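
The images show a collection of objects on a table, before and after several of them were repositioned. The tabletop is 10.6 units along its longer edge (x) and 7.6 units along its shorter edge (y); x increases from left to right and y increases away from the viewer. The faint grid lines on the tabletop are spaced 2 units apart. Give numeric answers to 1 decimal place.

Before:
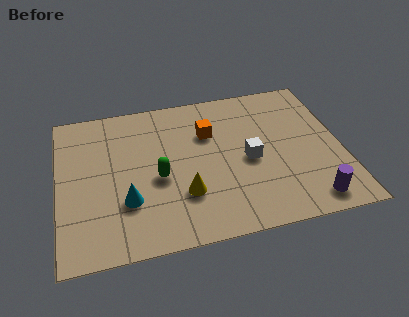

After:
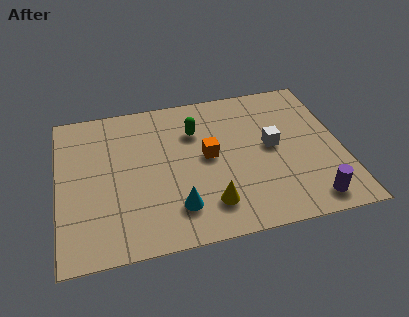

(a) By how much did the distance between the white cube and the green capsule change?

-0.3

They were about 3.4 units apart before and 3.1 after — 0.3 units closer together.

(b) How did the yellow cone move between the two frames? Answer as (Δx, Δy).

(0.9, -0.7)

The yellow cone was at about (4.6, 2.3) and moved to about (5.5, 1.6).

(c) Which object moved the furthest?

the green capsule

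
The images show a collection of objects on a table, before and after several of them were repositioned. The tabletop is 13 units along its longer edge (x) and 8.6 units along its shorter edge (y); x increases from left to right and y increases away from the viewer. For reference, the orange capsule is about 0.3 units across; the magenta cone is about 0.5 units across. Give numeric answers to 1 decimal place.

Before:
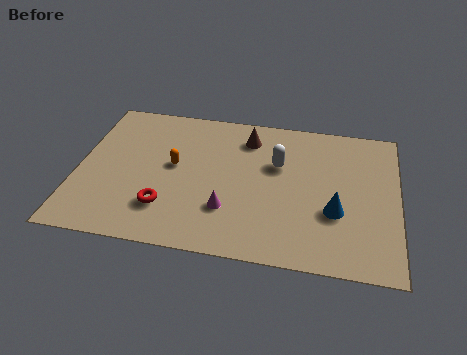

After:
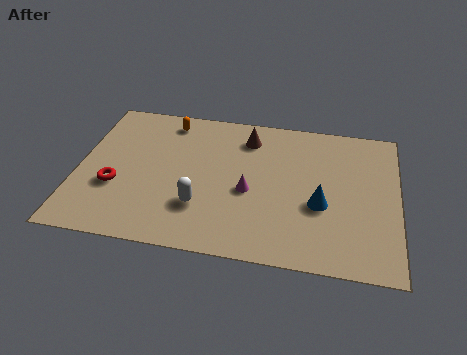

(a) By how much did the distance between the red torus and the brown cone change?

+0.8

They were about 5.6 units apart before and 6.4 after — 0.8 units further apart.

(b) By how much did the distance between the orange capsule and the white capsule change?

+0.9

The distance was about 4.3 in the first image and 5.2 in the second, so they moved 0.9 units further apart.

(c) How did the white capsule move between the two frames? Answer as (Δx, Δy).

(-3.0, -3.0)

The white capsule started near (8.1, 5.5) and ended near (5.1, 2.5).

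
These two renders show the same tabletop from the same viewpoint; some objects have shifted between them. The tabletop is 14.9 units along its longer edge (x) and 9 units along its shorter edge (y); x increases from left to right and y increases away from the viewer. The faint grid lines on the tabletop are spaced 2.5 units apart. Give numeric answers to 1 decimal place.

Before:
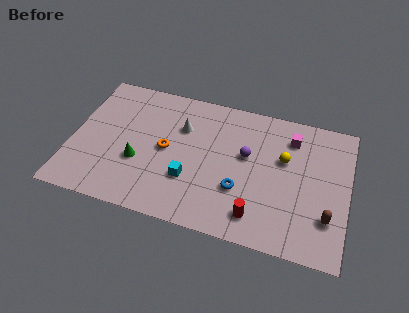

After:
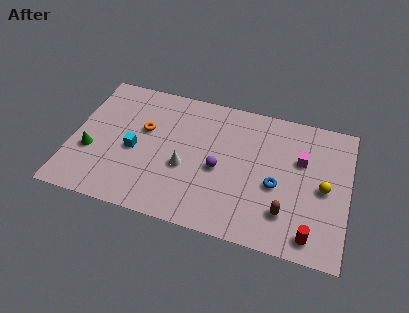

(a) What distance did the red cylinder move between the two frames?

2.9

The red cylinder moved from about (10.2, 1.6) to (13.1, 1.2), a distance of √(2.9² + 0.4²) ≈ 2.9.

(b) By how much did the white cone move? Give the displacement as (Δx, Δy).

(0.4, -2.6)

The white cone was at about (5.8, 6.2) and moved to about (6.2, 3.6).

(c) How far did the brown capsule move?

2.2

The brown capsule moved from about (13.9, 2.5) to (11.7, 2.2), a distance of √(2.2² + 0.3²) ≈ 2.2.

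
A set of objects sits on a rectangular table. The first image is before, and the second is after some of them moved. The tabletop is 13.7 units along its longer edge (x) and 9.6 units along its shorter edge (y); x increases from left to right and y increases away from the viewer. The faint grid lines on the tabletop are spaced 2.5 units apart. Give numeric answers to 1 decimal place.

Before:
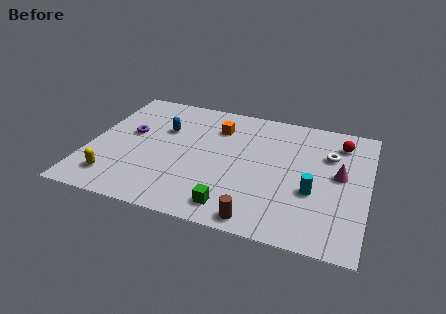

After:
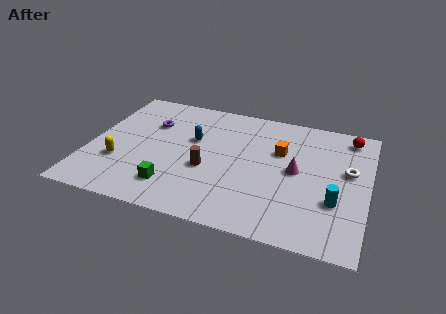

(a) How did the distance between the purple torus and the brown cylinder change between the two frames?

-4.0

Before: roughly 8.2 units apart; after: 4.2. That's 4.0 units closer together.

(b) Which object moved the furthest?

the brown cylinder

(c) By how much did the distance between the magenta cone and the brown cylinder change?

-1.2

The distance was about 5.6 in the first image and 4.4 in the second, so they moved 1.2 units closer together.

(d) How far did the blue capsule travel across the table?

1.6

The blue capsule moved from about (3.5, 6.3) to (5.0, 5.9), a distance of √(1.5² + 0.4²) ≈ 1.6.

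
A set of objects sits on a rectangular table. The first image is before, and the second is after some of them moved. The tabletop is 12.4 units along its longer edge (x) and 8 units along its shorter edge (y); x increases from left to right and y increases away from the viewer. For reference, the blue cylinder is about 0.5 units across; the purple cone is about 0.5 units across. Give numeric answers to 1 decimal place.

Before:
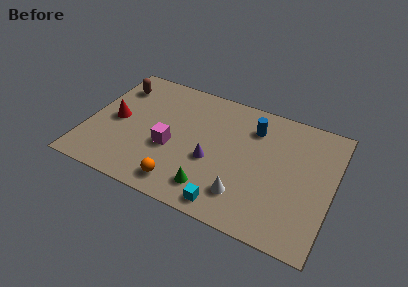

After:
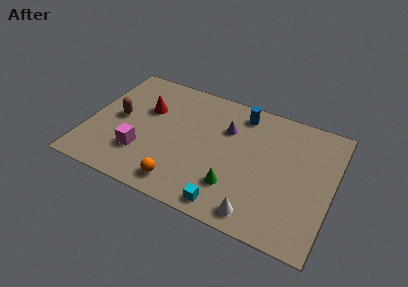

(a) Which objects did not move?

the orange sphere and the cyan cube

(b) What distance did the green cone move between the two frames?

1.3

From (6.6, 1.5) to (7.7, 2.1), the green cone covered √(1.1² + 0.6²) ≈ 1.3 units.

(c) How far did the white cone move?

1.1

From (8.2, 1.8) to (9.0, 1.0), the white cone covered √(0.8² + 0.8²) ≈ 1.1 units.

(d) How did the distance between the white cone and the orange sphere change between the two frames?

+0.7

They were about 3.2 units apart before and 3.9 after — 0.7 units further apart.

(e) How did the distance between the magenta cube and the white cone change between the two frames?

+2.1

The distance was about 4.1 in the first image and 6.2 in the second, so they moved 2.1 units further apart.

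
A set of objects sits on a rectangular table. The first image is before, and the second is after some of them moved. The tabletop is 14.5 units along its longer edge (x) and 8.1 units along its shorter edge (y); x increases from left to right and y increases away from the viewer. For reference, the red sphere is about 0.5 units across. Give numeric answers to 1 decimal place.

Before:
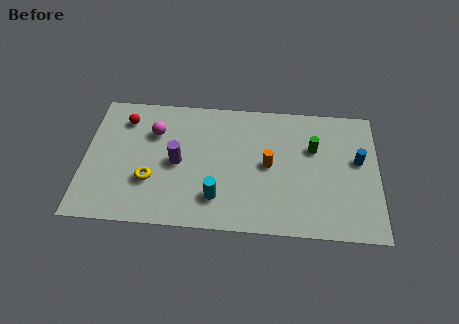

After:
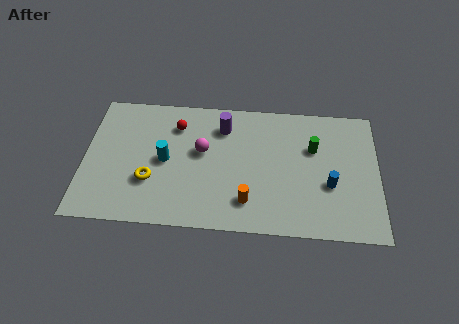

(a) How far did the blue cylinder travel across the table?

2.1

The blue cylinder was near (13.5, 4.7) before and (12.1, 3.1) after, so it travelled √(1.4² + 1.6²) ≈ 2.1 units.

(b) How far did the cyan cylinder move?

3.3

The cyan cylinder moved from about (6.6, 1.9) to (4.0, 4.0), a distance of √(2.6² + 2.1²) ≈ 3.3.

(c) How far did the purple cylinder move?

3.3

From (4.6, 3.9) to (6.8, 6.3), the purple cylinder covered √(2.2² + 2.4²) ≈ 3.3 units.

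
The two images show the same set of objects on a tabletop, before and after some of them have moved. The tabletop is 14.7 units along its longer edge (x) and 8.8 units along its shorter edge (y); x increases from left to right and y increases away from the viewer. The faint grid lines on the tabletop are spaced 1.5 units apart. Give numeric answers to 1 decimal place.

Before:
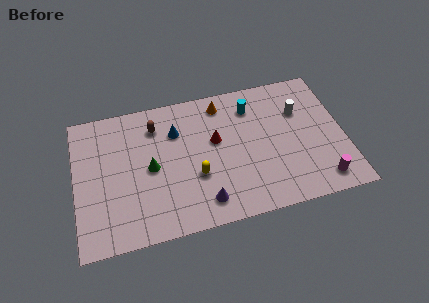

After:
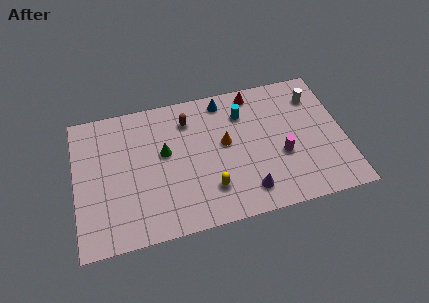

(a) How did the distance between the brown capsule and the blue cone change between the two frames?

+0.9

Before: roughly 1.3 units apart; after: 2.2. That's 0.9 units further apart.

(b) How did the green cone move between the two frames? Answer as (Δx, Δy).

(0.8, 0.8)

From the two frames, the green cone sits at roughly (4.1, 4.3) before and (4.9, 5.1) after.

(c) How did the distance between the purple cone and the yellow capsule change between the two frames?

+0.4

Before: roughly 1.7 units apart; after: 2.1. That's 0.4 units further apart.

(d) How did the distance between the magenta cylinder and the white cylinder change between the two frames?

-0.8

The distance was about 4.8 in the first image and 4.0 in the second, so they moved 0.8 units closer together.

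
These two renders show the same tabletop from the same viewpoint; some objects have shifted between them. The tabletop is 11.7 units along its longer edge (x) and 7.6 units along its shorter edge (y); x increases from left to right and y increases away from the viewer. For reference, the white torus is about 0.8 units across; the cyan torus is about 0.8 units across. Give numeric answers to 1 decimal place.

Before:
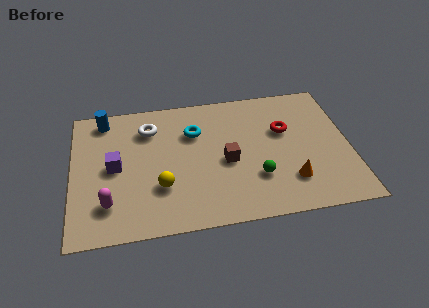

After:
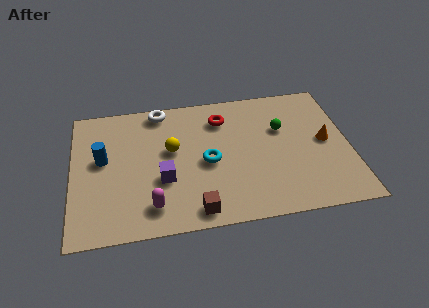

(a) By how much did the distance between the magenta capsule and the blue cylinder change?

-1.3

They were about 4.8 units apart before and 3.5 after — 1.3 units closer together.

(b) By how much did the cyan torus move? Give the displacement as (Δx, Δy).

(0.5, -1.8)

The cyan torus started near (5.2, 5.3) and ended near (5.7, 3.5).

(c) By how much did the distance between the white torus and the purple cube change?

+1.5

The distance was about 2.5 in the first image and 4.0 in the second, so they moved 1.5 units further apart.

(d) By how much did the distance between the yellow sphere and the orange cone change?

+1.1

The distance was about 5.4 in the first image and 6.5 in the second, so they moved 1.1 units further apart.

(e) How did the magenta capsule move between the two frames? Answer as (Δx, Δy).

(1.8, -0.4)

From the two frames, the magenta capsule sits at roughly (1.5, 1.8) before and (3.3, 1.4) after.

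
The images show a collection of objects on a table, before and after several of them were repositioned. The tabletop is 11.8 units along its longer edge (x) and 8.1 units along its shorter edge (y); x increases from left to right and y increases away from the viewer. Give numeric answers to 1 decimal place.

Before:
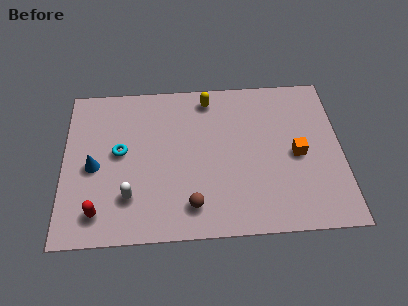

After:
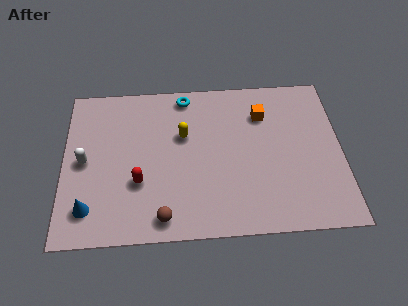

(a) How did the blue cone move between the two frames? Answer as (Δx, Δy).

(-0.2, -2.1)

The blue cone started near (1.3, 3.7) and ended near (1.1, 1.6).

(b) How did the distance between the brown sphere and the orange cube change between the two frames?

+1.5

The distance was about 5.1 in the first image and 6.6 in the second, so they moved 1.5 units further apart.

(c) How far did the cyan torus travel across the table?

4.0

The cyan torus moved from about (2.4, 4.4) to (5.2, 7.2), a distance of √(2.8² + 2.8²) ≈ 4.0.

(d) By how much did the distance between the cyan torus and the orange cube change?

-4.0

Before: roughly 7.5 units apart; after: 3.5. That's 4.0 units closer together.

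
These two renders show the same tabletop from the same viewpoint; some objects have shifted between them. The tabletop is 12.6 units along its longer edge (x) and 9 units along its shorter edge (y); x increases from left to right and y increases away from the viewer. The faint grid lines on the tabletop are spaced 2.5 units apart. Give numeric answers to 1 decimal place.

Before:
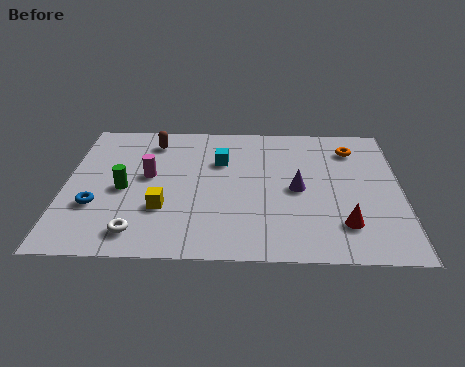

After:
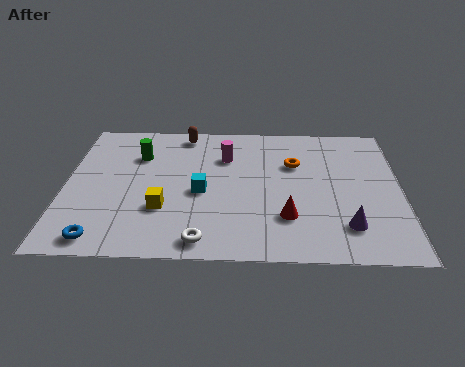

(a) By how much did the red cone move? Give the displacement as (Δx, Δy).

(-2.1, 0.4)

The red cone started near (10.4, 2.1) and ended near (8.3, 2.5).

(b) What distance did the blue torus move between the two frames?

2.0

The blue torus was near (1.2, 3.0) before and (1.5, 1.0) after, so it travelled √(0.3² + 2.0²) ≈ 2.0 units.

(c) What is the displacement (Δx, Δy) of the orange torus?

(-2.2, -1.1)

The orange torus was at about (10.8, 7.1) and moved to about (8.6, 6.0).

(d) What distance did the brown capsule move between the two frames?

1.3

The brown capsule moved from about (3.2, 7.4) to (4.4, 8.0), a distance of √(1.2² + 0.6²) ≈ 1.3.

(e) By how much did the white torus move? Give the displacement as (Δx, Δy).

(2.4, -0.4)

The white torus started near (2.8, 1.4) and ended near (5.2, 1.0).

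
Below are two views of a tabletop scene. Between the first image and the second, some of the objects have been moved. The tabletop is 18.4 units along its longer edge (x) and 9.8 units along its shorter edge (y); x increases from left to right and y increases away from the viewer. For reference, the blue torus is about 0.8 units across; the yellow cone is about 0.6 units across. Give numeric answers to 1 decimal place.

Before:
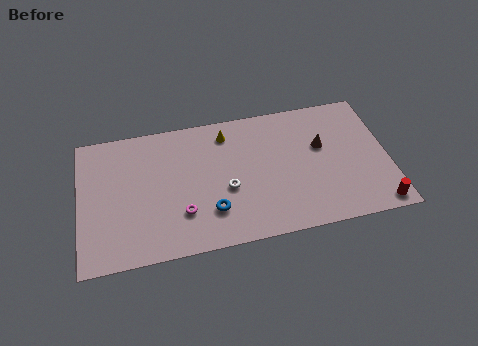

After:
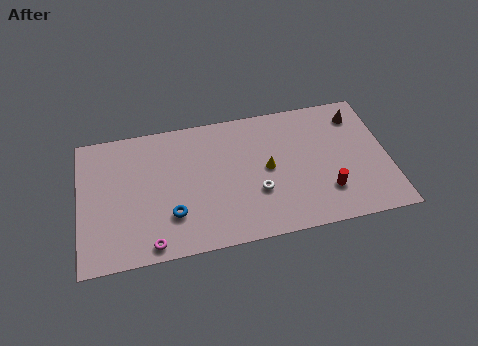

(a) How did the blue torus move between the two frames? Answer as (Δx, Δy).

(-2.3, 0.2)

From the two frames, the blue torus sits at roughly (7.7, 2.6) before and (5.4, 2.8) after.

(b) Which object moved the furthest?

the yellow cone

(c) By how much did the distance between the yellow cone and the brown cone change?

+0.3

Before: roughly 6.0 units apart; after: 6.3. That's 0.3 units further apart.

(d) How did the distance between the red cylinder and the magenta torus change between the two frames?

-1.0

They were about 11.6 units apart before and 10.6 after — 1.0 units closer together.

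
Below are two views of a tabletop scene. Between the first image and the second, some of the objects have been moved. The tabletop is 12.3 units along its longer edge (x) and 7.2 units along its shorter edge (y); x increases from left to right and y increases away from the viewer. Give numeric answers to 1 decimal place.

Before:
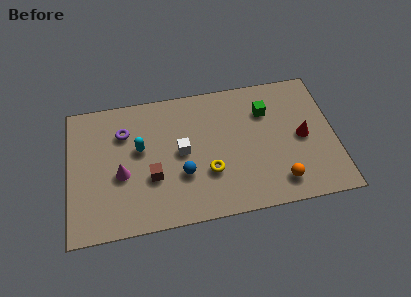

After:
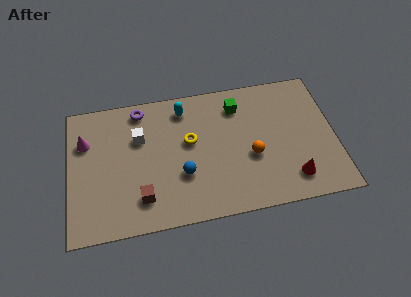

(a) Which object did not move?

the blue sphere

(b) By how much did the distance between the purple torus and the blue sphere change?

+0.5

They were about 3.7 units apart before and 4.2 after — 0.5 units further apart.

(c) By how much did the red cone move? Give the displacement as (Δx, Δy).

(-0.6, -2.1)

The red cone was at about (10.8, 3.5) and moved to about (10.2, 1.4).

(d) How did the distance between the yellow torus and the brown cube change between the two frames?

+0.9

Before: roughly 2.6 units apart; after: 3.5. That's 0.9 units further apart.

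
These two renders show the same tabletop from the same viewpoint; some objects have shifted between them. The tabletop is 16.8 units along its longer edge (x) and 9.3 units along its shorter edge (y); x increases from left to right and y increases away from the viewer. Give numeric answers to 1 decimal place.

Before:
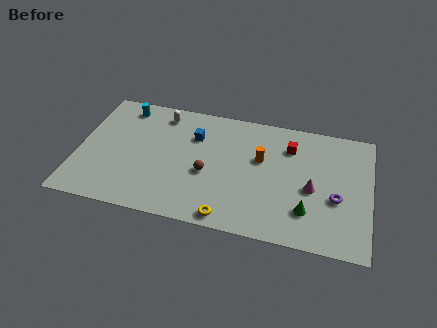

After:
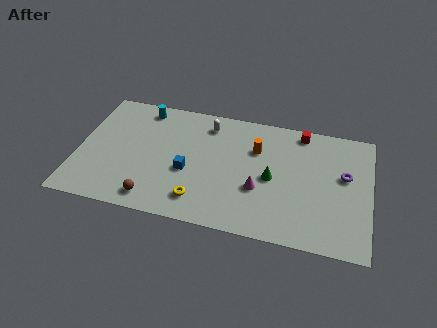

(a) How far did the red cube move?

1.4

From (12.1, 7.0) to (12.7, 8.3), the red cube covered √(0.6² + 1.3²) ≈ 1.4 units.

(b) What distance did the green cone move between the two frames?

2.9

From (13.3, 2.4) to (11.2, 4.4), the green cone covered √(2.1² + 2.0²) ≈ 2.9 units.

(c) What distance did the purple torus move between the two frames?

1.8

The purple torus was near (14.9, 3.7) before and (15.3, 5.5) after, so it travelled √(0.4² + 1.8²) ≈ 1.8 units.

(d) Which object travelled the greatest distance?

the brown sphere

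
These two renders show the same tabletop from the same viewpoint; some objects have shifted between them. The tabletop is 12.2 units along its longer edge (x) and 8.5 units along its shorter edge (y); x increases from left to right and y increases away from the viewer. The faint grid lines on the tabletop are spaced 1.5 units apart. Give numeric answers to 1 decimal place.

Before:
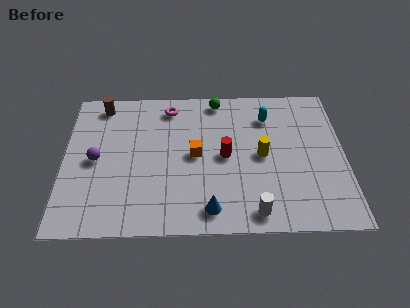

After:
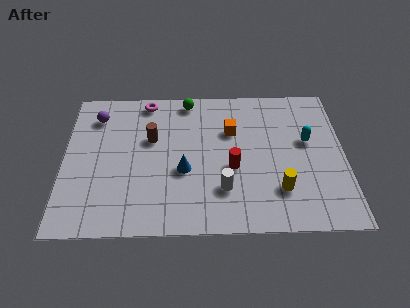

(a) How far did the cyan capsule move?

2.3

The cyan capsule was near (8.9, 6.5) before and (10.6, 5.0) after, so it travelled √(1.7² + 1.5²) ≈ 2.3 units.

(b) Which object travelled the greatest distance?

the brown cylinder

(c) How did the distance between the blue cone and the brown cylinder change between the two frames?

-5.4

They were about 7.8 units apart before and 2.4 after — 5.4 units closer together.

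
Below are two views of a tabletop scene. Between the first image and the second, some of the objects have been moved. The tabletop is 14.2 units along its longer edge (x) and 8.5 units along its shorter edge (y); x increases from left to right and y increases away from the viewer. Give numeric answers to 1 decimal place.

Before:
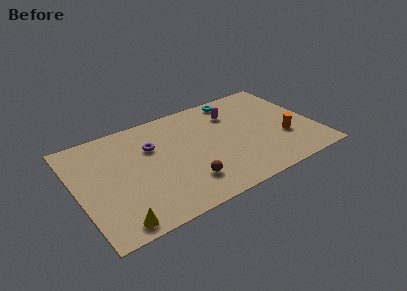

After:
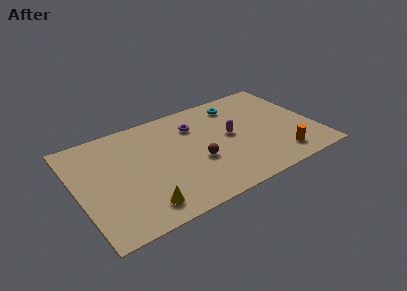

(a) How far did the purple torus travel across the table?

2.8

The purple torus moved from about (4.6, 5.7) to (7.3, 6.3), a distance of √(2.7² + 0.6²) ≈ 2.8.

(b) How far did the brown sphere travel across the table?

1.6

The brown sphere was near (6.1, 2.0) before and (7.0, 3.3) after, so it travelled √(0.9² + 1.3²) ≈ 1.6 units.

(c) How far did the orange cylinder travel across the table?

1.5

From (12.2, 2.9) to (11.7, 1.5), the orange cylinder covered √(0.5² + 1.4²) ≈ 1.5 units.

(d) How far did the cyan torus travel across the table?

0.5

The cyan torus was near (10.0, 7.5) before and (10.0, 7.0) after, so it travelled √(0.0² + 0.5²) ≈ 0.5 units.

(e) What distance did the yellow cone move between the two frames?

1.7

The yellow cone moved from about (1.8, 0.9) to (3.4, 1.4), a distance of √(1.6² + 0.5²) ≈ 1.7.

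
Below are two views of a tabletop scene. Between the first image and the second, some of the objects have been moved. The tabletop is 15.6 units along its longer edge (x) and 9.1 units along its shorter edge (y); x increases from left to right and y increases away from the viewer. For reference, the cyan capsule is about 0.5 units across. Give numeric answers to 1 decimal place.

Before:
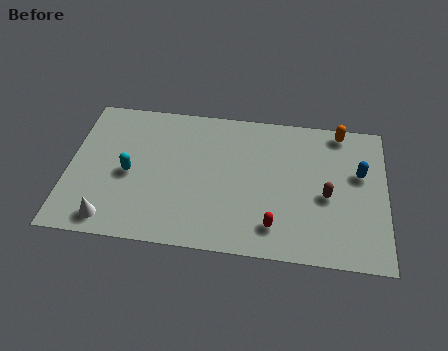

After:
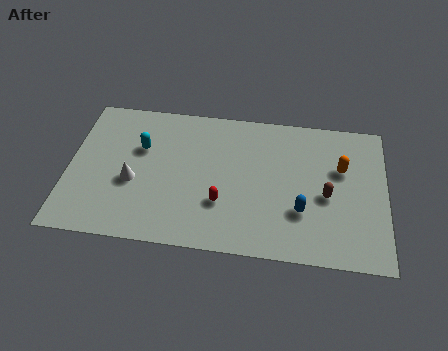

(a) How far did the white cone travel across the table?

2.7

The white cone moved from about (2.2, 1.2) to (3.2, 3.7), a distance of √(1.0² + 2.5²) ≈ 2.7.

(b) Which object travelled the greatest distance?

the blue capsule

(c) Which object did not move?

the brown capsule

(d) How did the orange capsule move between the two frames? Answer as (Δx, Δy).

(0.1, -2.4)

The orange capsule started near (13.3, 8.2) and ended near (13.4, 5.8).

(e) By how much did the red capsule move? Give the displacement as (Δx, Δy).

(-2.6, 1.1)

The red capsule started near (10.2, 1.8) and ended near (7.6, 2.9).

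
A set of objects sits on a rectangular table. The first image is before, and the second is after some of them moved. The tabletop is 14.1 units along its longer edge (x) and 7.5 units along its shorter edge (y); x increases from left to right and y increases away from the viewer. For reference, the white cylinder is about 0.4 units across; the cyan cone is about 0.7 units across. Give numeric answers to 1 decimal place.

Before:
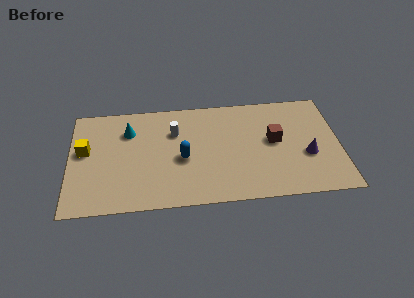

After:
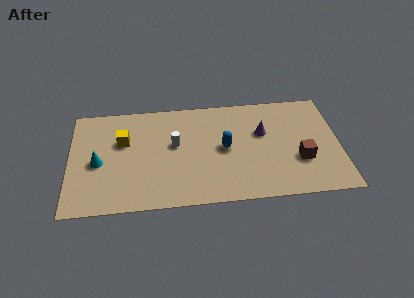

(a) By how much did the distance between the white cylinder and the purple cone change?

-2.7

Before: roughly 7.3 units apart; after: 4.6. That's 2.7 units closer together.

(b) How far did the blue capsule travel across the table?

2.3

The blue capsule was near (5.9, 3.3) before and (8.1, 3.8) after, so it travelled √(2.2² + 0.5²) ≈ 2.3 units.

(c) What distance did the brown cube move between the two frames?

2.0

The brown cube moved from about (10.7, 4.1) to (12.0, 2.6), a distance of √(1.3² + 1.5²) ≈ 2.0.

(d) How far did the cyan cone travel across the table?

2.6

From (3.1, 5.5) to (1.5, 3.4), the cyan cone covered √(1.6² + 2.1²) ≈ 2.6 units.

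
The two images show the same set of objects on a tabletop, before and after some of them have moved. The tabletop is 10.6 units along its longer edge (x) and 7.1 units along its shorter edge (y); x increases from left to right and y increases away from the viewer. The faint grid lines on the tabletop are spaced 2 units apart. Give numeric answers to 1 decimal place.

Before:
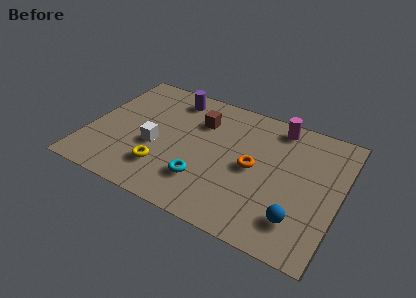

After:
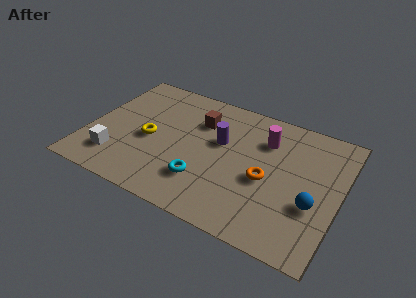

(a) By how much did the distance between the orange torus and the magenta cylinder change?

-0.7

They were about 2.8 units apart before and 2.1 after — 0.7 units closer together.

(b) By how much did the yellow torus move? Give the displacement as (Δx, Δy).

(-0.8, 1.4)

The yellow torus started near (3.4, 1.8) and ended near (2.6, 3.2).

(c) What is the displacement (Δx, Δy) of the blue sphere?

(0.5, 1.0)

The blue sphere started near (9.1, 1.6) and ended near (9.6, 2.6).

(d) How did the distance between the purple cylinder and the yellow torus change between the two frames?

-1.1

They were about 4.2 units apart before and 3.1 after — 1.1 units closer together.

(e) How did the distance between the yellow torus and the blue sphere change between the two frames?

+1.3

Before: roughly 5.7 units apart; after: 7.0. That's 1.3 units further apart.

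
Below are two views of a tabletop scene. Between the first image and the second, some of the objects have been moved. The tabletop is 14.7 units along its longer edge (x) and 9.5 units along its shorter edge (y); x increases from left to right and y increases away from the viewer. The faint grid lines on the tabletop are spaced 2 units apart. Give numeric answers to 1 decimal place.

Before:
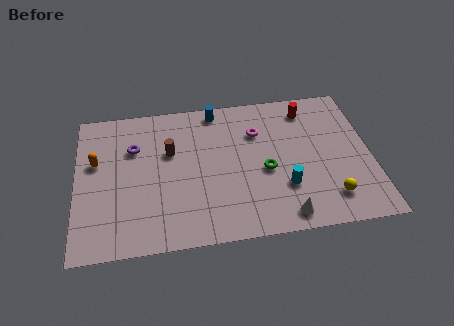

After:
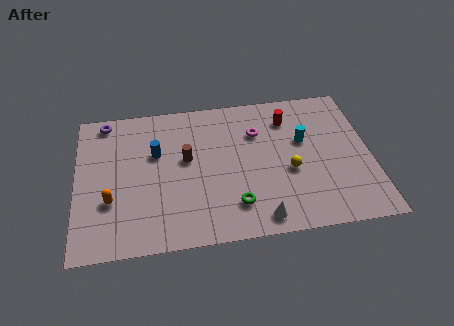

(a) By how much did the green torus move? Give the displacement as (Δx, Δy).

(-1.6, -2.0)

The green torus started near (9.4, 4.1) and ended near (7.8, 2.1).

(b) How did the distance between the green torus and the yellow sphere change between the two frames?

-0.5

They were about 3.8 units apart before and 3.3 after — 0.5 units closer together.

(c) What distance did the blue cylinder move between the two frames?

4.0

The blue cylinder was near (7.1, 8.5) before and (4.0, 6.0) after, so it travelled √(3.1² + 2.5²) ≈ 4.0 units.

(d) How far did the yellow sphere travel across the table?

2.8

From (12.5, 1.9) to (10.6, 3.9), the yellow sphere covered √(1.9² + 2.0²) ≈ 2.8 units.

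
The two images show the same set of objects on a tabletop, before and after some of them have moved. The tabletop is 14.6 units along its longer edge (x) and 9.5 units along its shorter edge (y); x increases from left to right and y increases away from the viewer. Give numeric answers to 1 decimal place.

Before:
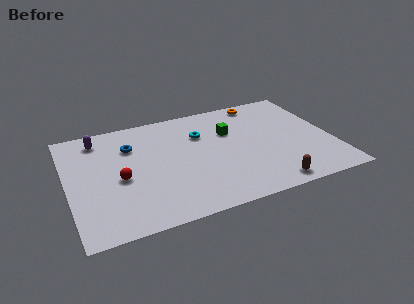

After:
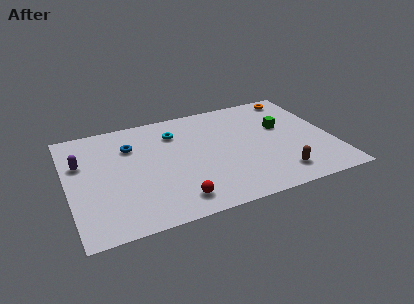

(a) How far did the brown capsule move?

0.9

The brown capsule moved from about (10.7, 1.0) to (11.3, 1.7), a distance of √(0.6² + 0.7²) ≈ 0.9.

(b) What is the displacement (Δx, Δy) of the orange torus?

(2.0, -0.1)

The orange torus was at about (11.1, 8.5) and moved to about (13.1, 8.4).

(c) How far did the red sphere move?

3.9

From (2.8, 4.2) to (5.6, 1.5), the red sphere covered √(2.8² + 2.7²) ≈ 3.9 units.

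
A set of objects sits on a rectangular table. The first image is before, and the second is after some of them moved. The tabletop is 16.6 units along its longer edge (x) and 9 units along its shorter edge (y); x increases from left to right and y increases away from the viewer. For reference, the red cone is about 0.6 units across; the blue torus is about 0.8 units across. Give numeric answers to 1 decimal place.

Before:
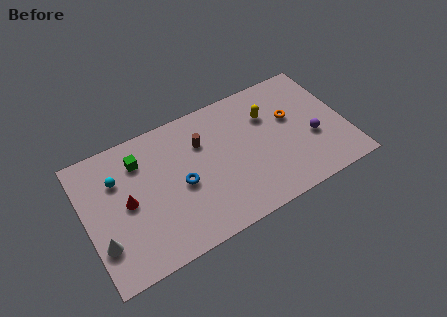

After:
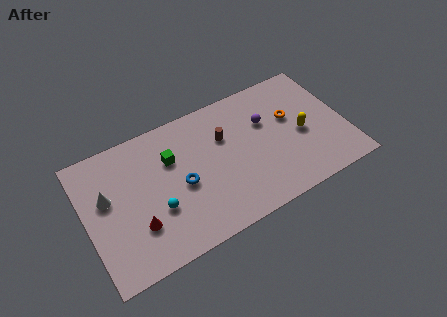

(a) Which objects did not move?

the orange torus and the blue torus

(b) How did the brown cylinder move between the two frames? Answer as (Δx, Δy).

(1.4, -0.3)

The brown cylinder started near (7.6, 6.3) and ended near (9.0, 6.0).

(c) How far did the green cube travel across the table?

2.1

The green cube moved from about (3.7, 6.9) to (5.6, 6.1), a distance of √(1.9² + 0.8²) ≈ 2.1.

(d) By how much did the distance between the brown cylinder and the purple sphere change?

-4.7

The distance was about 7.4 in the first image and 2.7 in the second, so they moved 4.7 units closer together.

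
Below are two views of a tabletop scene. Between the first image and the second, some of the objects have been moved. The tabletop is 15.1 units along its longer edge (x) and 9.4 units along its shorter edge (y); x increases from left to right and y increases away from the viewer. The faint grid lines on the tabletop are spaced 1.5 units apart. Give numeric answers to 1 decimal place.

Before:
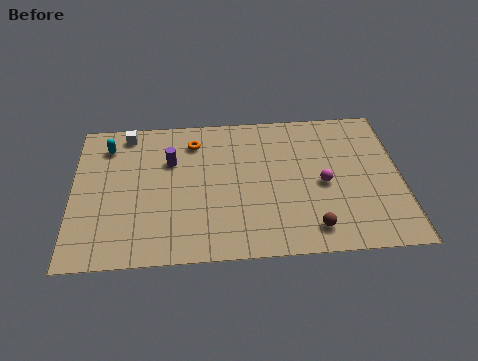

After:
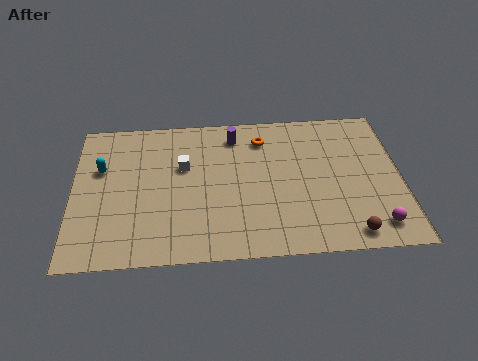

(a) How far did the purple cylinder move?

3.4

The purple cylinder was near (4.5, 6.3) before and (7.5, 7.8) after, so it travelled √(3.0² + 1.5²) ≈ 3.4 units.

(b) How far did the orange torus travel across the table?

3.2

From (5.6, 7.5) to (8.8, 7.5), the orange torus covered √(3.2² + 0.0²) ≈ 3.2 units.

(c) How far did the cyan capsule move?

1.5

From (1.6, 7.5) to (1.3, 6.0), the cyan capsule covered √(0.3² + 1.5²) ≈ 1.5 units.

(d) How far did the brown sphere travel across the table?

1.7

From (10.9, 1.5) to (12.6, 1.1), the brown sphere covered √(1.7² + 0.4²) ≈ 1.7 units.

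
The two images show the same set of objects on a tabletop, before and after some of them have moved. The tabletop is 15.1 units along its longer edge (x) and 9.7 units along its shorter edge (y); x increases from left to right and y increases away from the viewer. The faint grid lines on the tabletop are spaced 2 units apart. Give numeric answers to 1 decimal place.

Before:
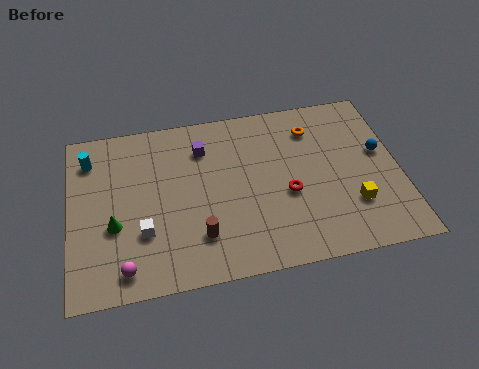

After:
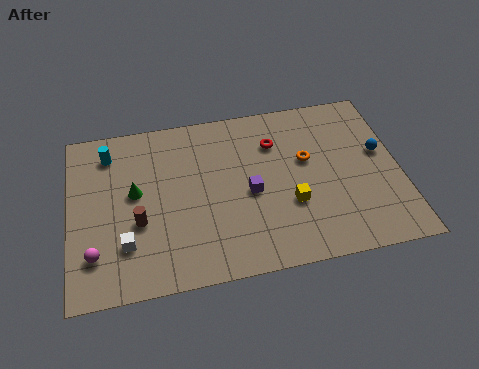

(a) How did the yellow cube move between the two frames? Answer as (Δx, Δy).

(-2.8, 0.6)

From the two frames, the yellow cube sits at roughly (12.8, 2.8) before and (10.0, 3.4) after.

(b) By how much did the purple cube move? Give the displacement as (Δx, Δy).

(2.0, -3.0)

From the two frames, the purple cube sits at roughly (6.2, 7.4) before and (8.2, 4.4) after.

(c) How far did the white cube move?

0.9

From (3.3, 3.1) to (2.5, 2.6), the white cube covered √(0.8² + 0.5²) ≈ 0.9 units.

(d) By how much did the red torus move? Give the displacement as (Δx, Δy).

(-0.4, 3.1)

From the two frames, the red torus sits at roughly (9.9, 4.0) before and (9.5, 7.1) after.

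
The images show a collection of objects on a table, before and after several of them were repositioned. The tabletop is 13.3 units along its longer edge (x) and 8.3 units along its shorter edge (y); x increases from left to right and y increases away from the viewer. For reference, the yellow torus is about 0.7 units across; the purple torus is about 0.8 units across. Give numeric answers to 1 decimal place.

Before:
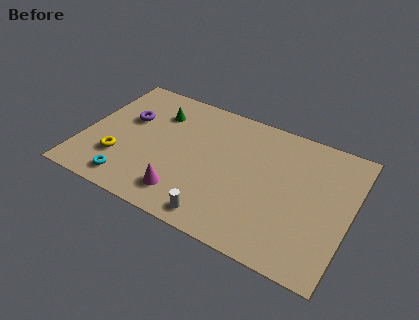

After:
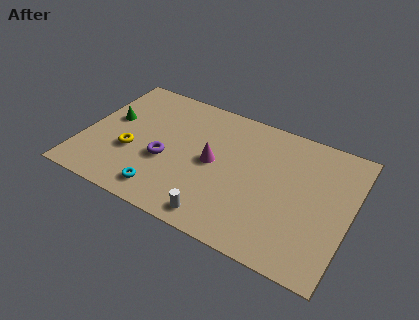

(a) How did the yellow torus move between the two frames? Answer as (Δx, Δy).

(0.5, 0.7)

The yellow torus was at about (2.0, 2.4) and moved to about (2.5, 3.1).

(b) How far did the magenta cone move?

2.8

The magenta cone was near (5.4, 1.6) before and (6.5, 4.2) after, so it travelled √(1.1² + 2.6²) ≈ 2.8 units.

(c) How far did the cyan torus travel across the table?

1.7

The cyan torus moved from about (2.7, 1.2) to (4.4, 1.3), a distance of √(1.7² + 0.1²) ≈ 1.7.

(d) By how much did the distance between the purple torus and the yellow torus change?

-1.1

They were about 2.8 units apart before and 1.7 after — 1.1 units closer together.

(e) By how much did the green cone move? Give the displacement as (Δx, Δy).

(-2.2, -1.4)

From the two frames, the green cone sits at roughly (3.4, 6.2) before and (1.2, 4.8) after.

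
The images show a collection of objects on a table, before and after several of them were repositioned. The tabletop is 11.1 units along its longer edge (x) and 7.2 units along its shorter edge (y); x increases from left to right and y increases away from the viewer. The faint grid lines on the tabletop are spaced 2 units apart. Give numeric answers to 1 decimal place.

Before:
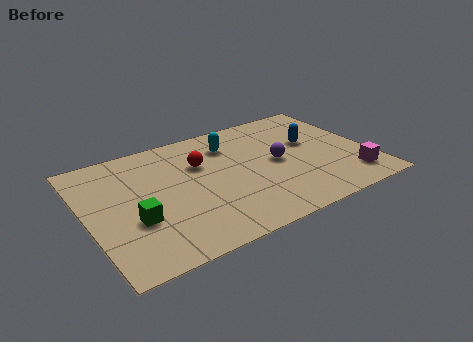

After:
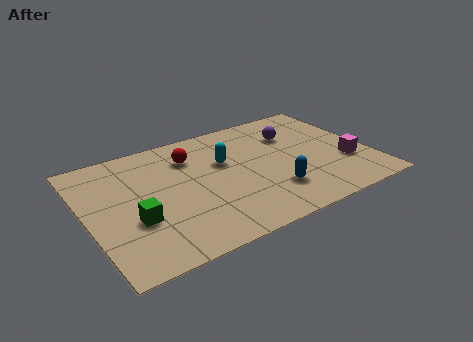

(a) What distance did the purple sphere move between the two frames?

1.7

The purple sphere was near (7.5, 3.6) before and (8.4, 5.1) after, so it travelled √(0.9² + 1.5²) ≈ 1.7 units.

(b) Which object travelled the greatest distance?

the blue capsule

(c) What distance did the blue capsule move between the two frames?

3.1

From (9.0, 4.3) to (7.0, 1.9), the blue capsule covered √(2.0² + 2.4²) ≈ 3.1 units.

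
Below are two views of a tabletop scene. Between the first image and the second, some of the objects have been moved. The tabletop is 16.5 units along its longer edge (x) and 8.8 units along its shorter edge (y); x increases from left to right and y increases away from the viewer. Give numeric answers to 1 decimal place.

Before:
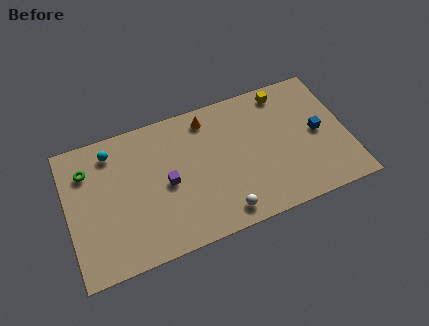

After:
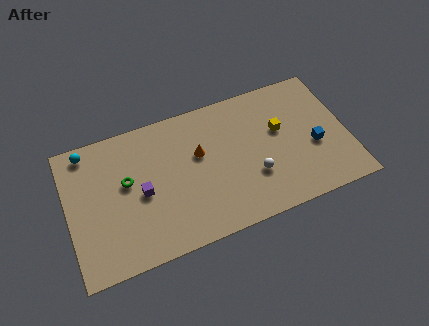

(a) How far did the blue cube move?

0.9

The blue cube moved from about (14.8, 4.4) to (14.5, 3.6), a distance of √(0.3² + 0.8²) ≈ 0.9.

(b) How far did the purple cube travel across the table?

1.5

From (5.8, 4.2) to (4.3, 4.1), the purple cube covered √(1.5² + 0.1²) ≈ 1.5 units.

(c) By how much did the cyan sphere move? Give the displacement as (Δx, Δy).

(-1.4, 0.5)

The cyan sphere was at about (2.8, 7.3) and moved to about (1.4, 7.8).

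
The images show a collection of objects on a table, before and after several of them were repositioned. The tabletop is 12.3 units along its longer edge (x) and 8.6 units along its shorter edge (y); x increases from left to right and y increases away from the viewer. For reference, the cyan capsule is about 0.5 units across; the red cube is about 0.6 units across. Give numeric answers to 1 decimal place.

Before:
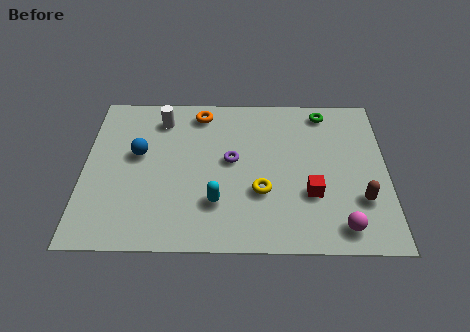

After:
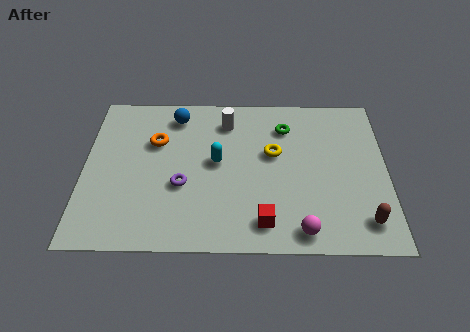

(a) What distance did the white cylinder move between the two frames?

2.7

The white cylinder moved from about (3.1, 7.0) to (5.8, 6.9), a distance of √(2.7² + 0.1²) ≈ 2.7.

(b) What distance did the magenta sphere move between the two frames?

1.6

The magenta sphere moved from about (10.4, 1.2) to (8.8, 1.0), a distance of √(1.6² + 0.2²) ≈ 1.6.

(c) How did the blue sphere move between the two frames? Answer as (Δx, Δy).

(1.5, 2.2)

The blue sphere started near (2.2, 5.0) and ended near (3.7, 7.2).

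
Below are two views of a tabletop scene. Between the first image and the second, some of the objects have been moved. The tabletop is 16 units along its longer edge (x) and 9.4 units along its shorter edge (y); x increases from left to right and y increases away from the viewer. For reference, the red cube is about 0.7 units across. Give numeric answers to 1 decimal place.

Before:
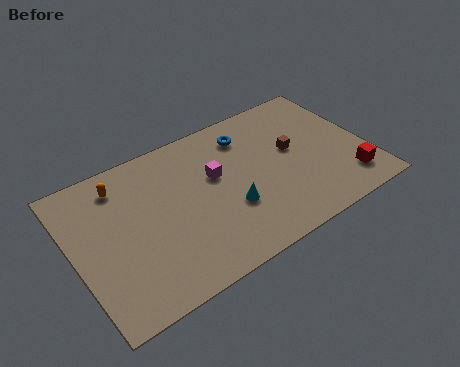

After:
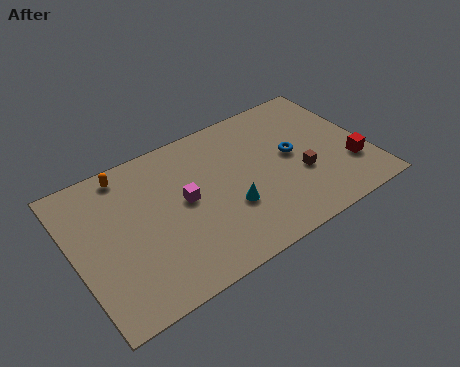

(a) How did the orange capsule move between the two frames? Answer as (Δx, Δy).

(0.4, 0.6)

From the two frames, the orange capsule sits at roughly (2.9, 7.7) before and (3.3, 8.3) after.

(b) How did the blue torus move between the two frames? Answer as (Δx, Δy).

(2.1, -2.5)

From the two frames, the blue torus sits at roughly (9.9, 7.5) before and (12.0, 5.0) after.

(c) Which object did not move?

the cyan cone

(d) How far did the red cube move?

0.9

The red cube moved from about (14.6, 1.9) to (14.9, 2.8), a distance of √(0.3² + 0.9²) ≈ 0.9.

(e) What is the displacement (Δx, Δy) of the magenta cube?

(-1.8, -0.7)

The magenta cube started near (7.8, 5.7) and ended near (6.0, 5.0).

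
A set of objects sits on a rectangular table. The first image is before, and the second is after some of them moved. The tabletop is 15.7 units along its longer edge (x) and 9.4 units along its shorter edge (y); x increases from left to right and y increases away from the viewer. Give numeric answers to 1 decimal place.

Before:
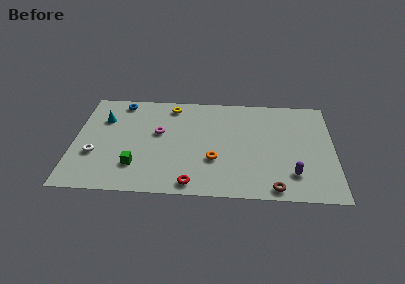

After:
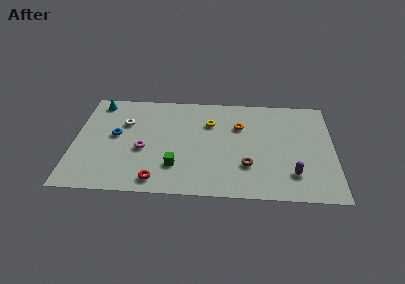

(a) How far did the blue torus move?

3.2

The blue torus was near (2.7, 8.3) before and (2.5, 5.1) after, so it travelled √(0.2² + 3.2²) ≈ 3.2 units.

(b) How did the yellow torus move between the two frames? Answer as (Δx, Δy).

(2.4, -1.5)

The yellow torus was at about (5.8, 8.1) and moved to about (8.2, 6.6).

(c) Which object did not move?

the purple capsule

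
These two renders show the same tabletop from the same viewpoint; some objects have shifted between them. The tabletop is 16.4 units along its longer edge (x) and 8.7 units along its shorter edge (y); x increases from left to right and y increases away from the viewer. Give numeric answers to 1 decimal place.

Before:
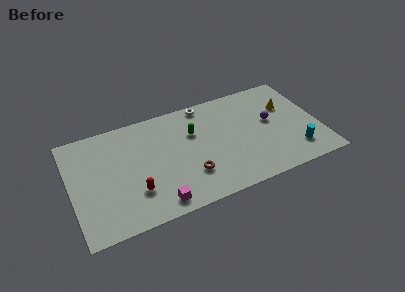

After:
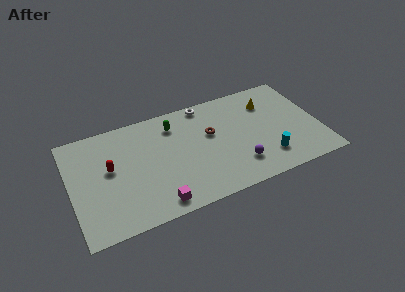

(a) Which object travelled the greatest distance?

the purple sphere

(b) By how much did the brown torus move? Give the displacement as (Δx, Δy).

(1.7, 2.8)

The brown torus started near (7.6, 2.5) and ended near (9.3, 5.3).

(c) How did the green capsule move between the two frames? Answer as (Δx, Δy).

(-1.2, 1.1)

The green capsule was at about (8.2, 5.8) and moved to about (7.0, 6.9).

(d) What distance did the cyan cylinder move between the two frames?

1.9

The cyan cylinder moved from about (14.6, 1.9) to (12.7, 2.0), a distance of √(1.9² + 0.1²) ≈ 1.9.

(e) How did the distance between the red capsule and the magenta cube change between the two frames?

+2.8

Before: roughly 1.9 units apart; after: 4.7. That's 2.8 units further apart.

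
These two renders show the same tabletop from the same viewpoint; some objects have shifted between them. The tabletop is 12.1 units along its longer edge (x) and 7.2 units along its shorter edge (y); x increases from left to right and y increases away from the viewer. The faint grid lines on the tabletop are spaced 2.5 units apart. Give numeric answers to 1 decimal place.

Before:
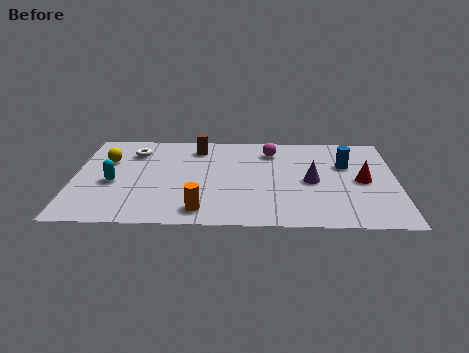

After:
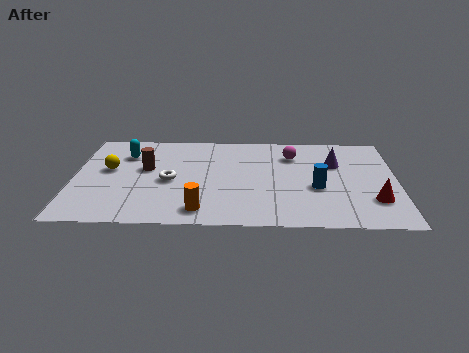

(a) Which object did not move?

the orange cylinder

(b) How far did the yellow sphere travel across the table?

0.7

The yellow sphere moved from about (1.2, 4.8) to (1.3, 4.1), a distance of √(0.1² + 0.7²) ≈ 0.7.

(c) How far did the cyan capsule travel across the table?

2.2

From (1.5, 3.1) to (1.9, 5.3), the cyan capsule covered √(0.4² + 2.2²) ≈ 2.2 units.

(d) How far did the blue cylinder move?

2.1

The blue cylinder was near (10.2, 4.7) before and (9.1, 2.9) after, so it travelled √(1.1² + 1.8²) ≈ 2.1 units.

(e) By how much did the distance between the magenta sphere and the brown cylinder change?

+2.8

Before: roughly 2.8 units apart; after: 5.6. That's 2.8 units further apart.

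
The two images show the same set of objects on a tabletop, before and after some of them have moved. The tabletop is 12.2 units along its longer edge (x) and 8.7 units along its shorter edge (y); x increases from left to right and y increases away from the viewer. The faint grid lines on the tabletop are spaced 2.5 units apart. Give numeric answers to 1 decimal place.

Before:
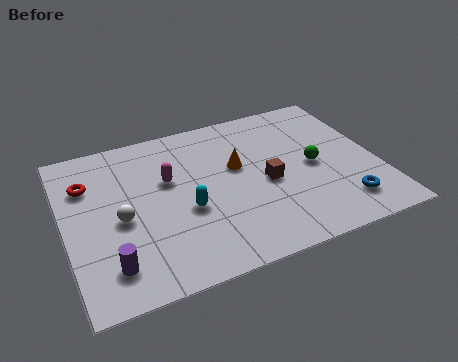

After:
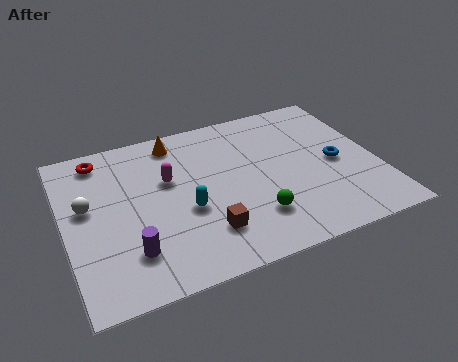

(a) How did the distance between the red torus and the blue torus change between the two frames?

-0.9

They were about 10.5 units apart before and 9.6 after — 0.9 units closer together.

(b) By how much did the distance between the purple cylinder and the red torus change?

+0.9

Before: roughly 4.5 units apart; after: 5.4. That's 0.9 units further apart.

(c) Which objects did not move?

the magenta capsule and the cyan capsule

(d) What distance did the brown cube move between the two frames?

3.2

The brown cube was near (7.8, 3.9) before and (5.2, 2.1) after, so it travelled √(2.6² + 1.8²) ≈ 3.2 units.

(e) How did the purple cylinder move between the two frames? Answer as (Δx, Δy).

(0.8, 0.4)

From the two frames, the purple cylinder sits at roughly (1.5, 1.7) before and (2.3, 2.1) after.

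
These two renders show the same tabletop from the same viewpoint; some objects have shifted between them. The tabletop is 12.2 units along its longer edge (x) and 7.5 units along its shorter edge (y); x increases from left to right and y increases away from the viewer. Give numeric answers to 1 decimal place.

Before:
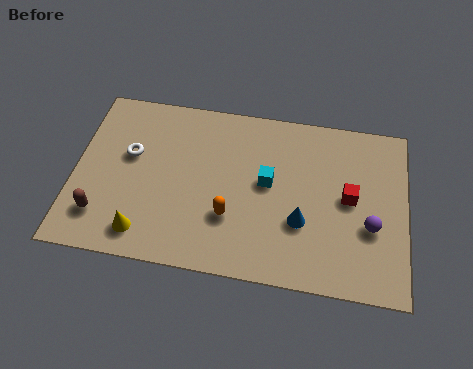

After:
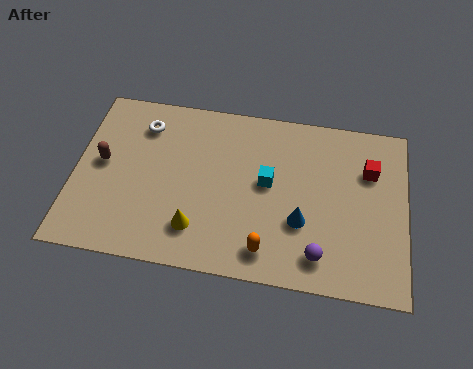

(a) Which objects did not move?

the cyan cube and the blue cone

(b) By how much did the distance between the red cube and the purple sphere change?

+2.9

They were about 1.4 units apart before and 4.3 after — 2.9 units further apart.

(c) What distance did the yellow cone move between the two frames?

2.0

The yellow cone was near (2.7, 1.2) before and (4.6, 1.7) after, so it travelled √(1.9² + 0.5²) ≈ 2.0 units.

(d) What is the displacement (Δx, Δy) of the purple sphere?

(-1.8, -1.5)

From the two frames, the purple sphere sits at roughly (10.9, 2.8) before and (9.1, 1.3) after.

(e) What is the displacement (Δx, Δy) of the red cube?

(0.7, 1.3)

From the two frames, the red cube sits at roughly (10.1, 3.9) before and (10.8, 5.2) after.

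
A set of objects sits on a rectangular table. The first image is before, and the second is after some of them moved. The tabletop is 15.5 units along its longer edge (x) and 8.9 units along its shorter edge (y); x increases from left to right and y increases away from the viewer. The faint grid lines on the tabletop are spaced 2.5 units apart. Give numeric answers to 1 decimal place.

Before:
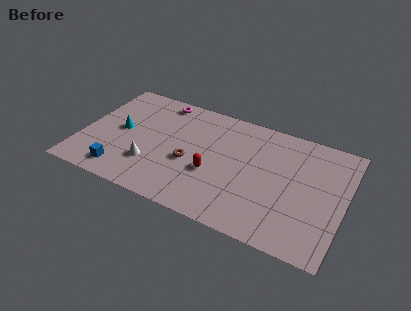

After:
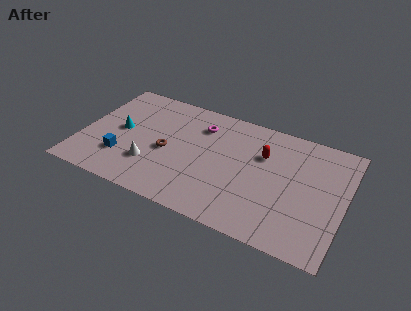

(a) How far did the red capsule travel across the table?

3.7

The red capsule was near (7.9, 3.4) before and (10.6, 6.0) after, so it travelled √(2.7² + 2.6²) ≈ 3.7 units.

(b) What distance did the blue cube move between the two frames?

1.1

The blue cube moved from about (2.7, 1.4) to (2.6, 2.5), a distance of √(0.1² + 1.1²) ≈ 1.1.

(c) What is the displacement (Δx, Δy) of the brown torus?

(-1.4, 0.3)

From the two frames, the brown torus sits at roughly (6.5, 3.7) before and (5.1, 4.0) after.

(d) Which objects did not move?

the white cone and the cyan cone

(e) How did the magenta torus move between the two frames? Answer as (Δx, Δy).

(2.6, -1.1)

The magenta torus was at about (4.2, 7.9) and moved to about (6.8, 6.8).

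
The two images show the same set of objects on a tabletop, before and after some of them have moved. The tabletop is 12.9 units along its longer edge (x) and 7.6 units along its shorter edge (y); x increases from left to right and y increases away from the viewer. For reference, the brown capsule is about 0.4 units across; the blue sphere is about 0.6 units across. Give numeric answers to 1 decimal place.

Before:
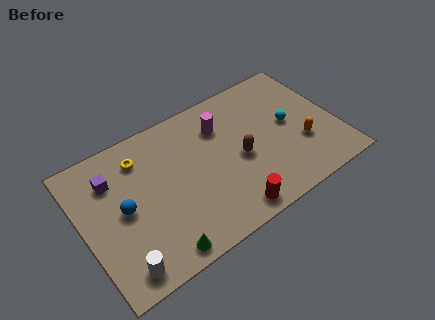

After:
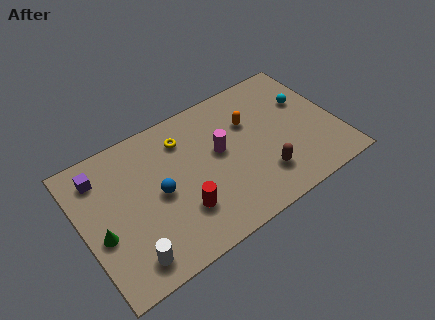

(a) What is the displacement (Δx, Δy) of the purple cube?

(-0.5, 0.5)

The purple cube started near (1.7, 5.6) and ended near (1.2, 6.1).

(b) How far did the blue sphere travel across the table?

1.8

From (2.0, 3.8) to (3.8, 3.7), the blue sphere covered √(1.8² + 0.1²) ≈ 1.8 units.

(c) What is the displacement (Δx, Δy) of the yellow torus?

(2.2, -0.1)

The yellow torus started near (3.2, 6.0) and ended near (5.4, 5.9).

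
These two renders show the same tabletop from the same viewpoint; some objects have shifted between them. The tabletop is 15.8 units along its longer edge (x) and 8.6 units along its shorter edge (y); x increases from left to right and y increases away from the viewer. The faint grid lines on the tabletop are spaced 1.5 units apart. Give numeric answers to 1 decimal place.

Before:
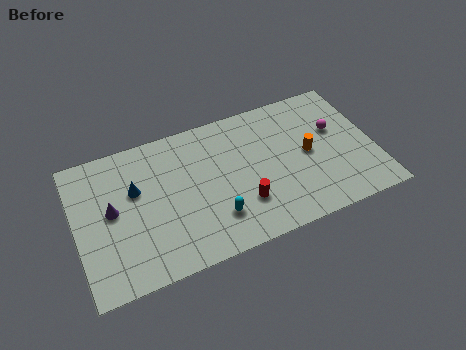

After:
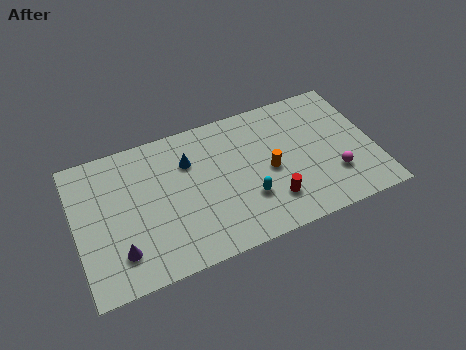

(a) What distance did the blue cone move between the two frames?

3.0

The blue cone moved from about (3.2, 5.4) to (6.1, 6.1), a distance of √(2.9² + 0.7²) ≈ 3.0.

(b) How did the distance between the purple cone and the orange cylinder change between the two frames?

-2.1

They were about 10.4 units apart before and 8.3 after — 2.1 units closer together.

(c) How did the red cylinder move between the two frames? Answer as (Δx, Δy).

(1.5, -0.4)

From the two frames, the red cylinder sits at roughly (8.6, 2.5) before and (10.1, 2.1) after.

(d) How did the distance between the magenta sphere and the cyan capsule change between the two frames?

-2.9

They were about 7.5 units apart before and 4.6 after — 2.9 units closer together.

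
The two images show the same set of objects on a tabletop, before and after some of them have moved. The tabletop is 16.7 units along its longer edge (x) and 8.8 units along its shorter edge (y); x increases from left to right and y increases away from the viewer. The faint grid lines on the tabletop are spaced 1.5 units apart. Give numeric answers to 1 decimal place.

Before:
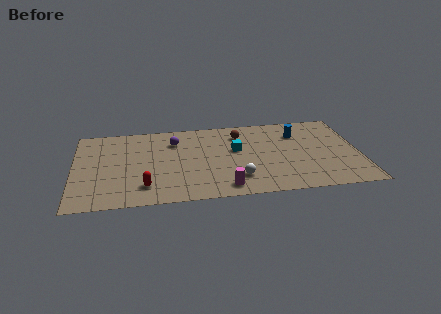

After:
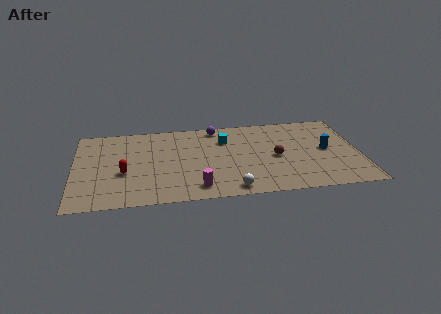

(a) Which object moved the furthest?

the brown sphere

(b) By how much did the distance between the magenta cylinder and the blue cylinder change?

+1.3

Before: roughly 7.0 units apart; after: 8.3. That's 1.3 units further apart.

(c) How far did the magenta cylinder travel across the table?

1.6

The magenta cylinder was near (8.7, 1.2) before and (7.1, 1.4) after, so it travelled √(1.6² + 0.2²) ≈ 1.6 units.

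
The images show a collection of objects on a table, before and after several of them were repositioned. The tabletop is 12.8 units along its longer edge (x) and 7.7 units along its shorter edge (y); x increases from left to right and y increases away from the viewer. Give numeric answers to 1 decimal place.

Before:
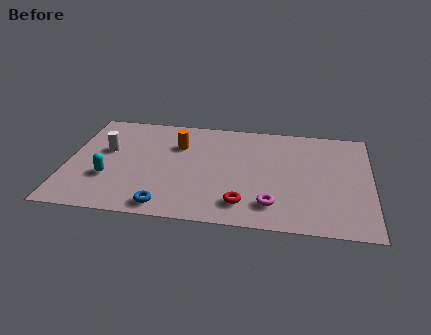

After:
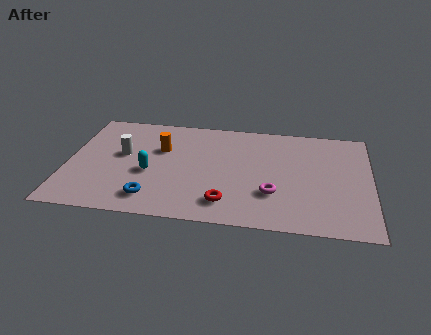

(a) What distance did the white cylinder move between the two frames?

0.7

From (1.6, 4.6) to (2.3, 4.4), the white cylinder covered √(0.7² + 0.2²) ≈ 0.7 units.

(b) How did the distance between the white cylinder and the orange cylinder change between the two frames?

-1.4

They were about 3.1 units apart before and 1.7 after — 1.4 units closer together.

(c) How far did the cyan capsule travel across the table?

1.8

The cyan capsule was near (1.8, 2.6) before and (3.5, 3.2) after, so it travelled √(1.7² + 0.6²) ≈ 1.8 units.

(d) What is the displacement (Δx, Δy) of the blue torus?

(-0.6, 0.5)

The blue torus was at about (4.3, 0.9) and moved to about (3.7, 1.4).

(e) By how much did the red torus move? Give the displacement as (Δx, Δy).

(-0.7, 0.0)

From the two frames, the red torus sits at roughly (7.5, 1.5) before and (6.8, 1.5) after.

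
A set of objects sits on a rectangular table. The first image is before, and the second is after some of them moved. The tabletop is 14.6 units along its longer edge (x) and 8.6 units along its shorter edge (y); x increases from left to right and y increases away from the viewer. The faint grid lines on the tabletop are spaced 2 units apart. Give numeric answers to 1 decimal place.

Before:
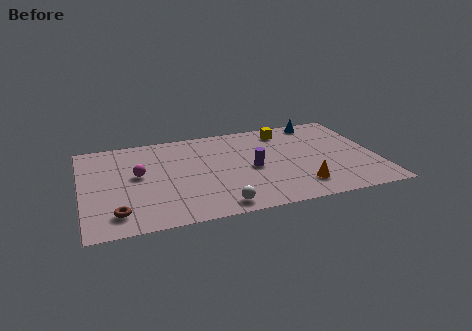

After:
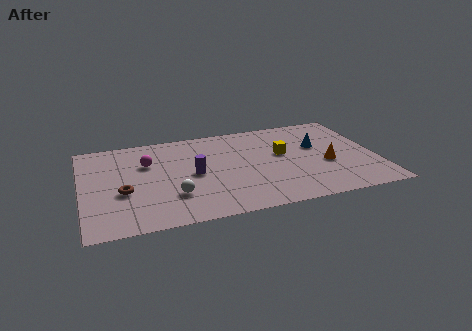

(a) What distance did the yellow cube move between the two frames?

2.2

The yellow cube moved from about (10.3, 7.2) to (10.0, 5.0), a distance of √(0.3² + 2.2²) ≈ 2.2.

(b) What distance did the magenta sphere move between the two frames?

1.1

The magenta sphere moved from about (2.8, 4.8) to (3.3, 5.8), a distance of √(0.5² + 1.0²) ≈ 1.1.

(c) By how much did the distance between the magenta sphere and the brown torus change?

-0.7

Before: roughly 3.4 units apart; after: 2.7. That's 0.7 units closer together.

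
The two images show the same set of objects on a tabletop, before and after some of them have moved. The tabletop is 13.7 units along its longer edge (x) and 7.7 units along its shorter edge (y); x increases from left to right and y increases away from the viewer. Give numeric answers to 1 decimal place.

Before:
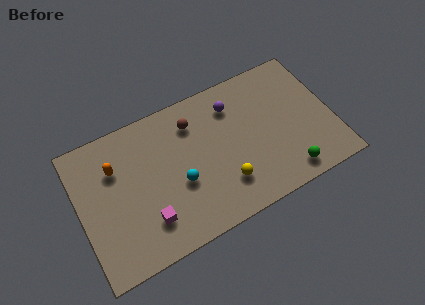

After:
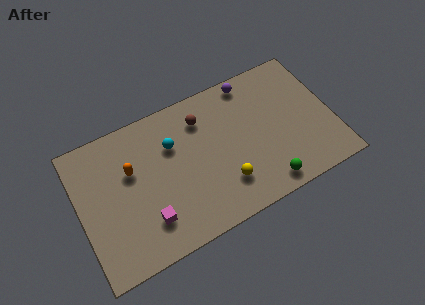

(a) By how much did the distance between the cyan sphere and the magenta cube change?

+1.6

They were about 2.2 units apart before and 3.8 after — 1.6 units further apart.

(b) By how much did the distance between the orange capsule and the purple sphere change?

+0.6

Before: roughly 6.5 units apart; after: 7.1. That's 0.6 units further apart.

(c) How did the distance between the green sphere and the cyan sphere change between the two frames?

+0.3

Before: roughly 5.9 units apart; after: 6.2. That's 0.3 units further apart.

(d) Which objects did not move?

the magenta cube and the yellow sphere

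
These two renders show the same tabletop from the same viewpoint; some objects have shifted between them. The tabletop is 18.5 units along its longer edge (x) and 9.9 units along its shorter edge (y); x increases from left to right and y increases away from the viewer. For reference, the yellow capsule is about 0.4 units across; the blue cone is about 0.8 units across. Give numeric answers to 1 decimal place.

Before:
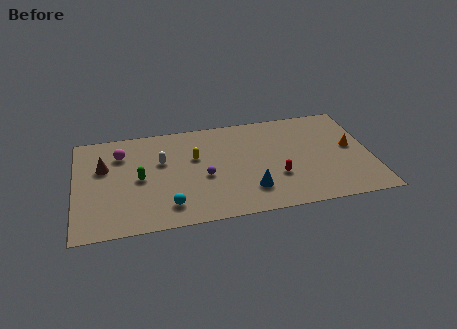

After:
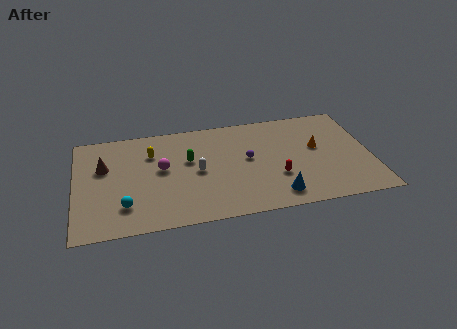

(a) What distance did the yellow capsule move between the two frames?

2.8

From (7.5, 6.2) to (4.8, 7.1), the yellow capsule covered √(2.7² + 0.9²) ≈ 2.8 units.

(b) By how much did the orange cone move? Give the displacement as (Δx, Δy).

(-2.1, 0.4)

The orange cone was at about (17.3, 5.3) and moved to about (15.2, 5.7).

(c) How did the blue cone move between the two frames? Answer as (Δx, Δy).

(1.6, -0.8)

From the two frames, the blue cone sits at roughly (10.8, 2.4) before and (12.4, 1.6) after.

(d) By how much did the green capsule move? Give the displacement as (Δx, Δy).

(3.1, 1.2)

The green capsule started near (4.0, 4.8) and ended near (7.1, 6.0).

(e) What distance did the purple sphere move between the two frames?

3.0

The purple sphere moved from about (8.0, 4.2) to (10.8, 5.4), a distance of √(2.8² + 1.2²) ≈ 3.0.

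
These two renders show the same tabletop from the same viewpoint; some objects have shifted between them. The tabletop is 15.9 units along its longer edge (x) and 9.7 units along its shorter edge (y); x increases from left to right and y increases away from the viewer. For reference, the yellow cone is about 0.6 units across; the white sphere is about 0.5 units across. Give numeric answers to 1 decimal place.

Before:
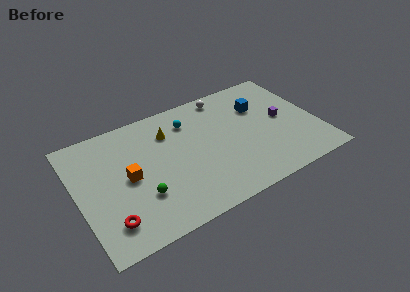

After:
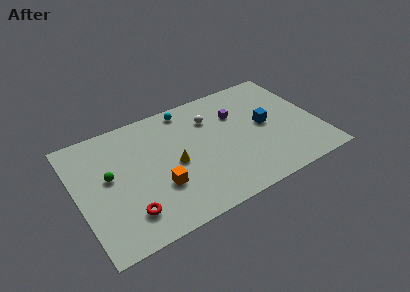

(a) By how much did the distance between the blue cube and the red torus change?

-1.7

Before: roughly 11.7 units apart; after: 10.0. That's 1.7 units closer together.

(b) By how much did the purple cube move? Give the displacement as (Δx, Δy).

(-2.9, 1.7)

The purple cube started near (13.7, 5.0) and ended near (10.8, 6.7).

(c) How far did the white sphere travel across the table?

1.9

From (10.3, 8.6) to (9.1, 7.1), the white sphere covered √(1.2² + 1.5²) ≈ 1.9 units.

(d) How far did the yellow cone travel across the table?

2.7

The yellow cone moved from about (6.3, 7.2) to (6.3, 4.5), a distance of √(0.0² + 2.7²) ≈ 2.7.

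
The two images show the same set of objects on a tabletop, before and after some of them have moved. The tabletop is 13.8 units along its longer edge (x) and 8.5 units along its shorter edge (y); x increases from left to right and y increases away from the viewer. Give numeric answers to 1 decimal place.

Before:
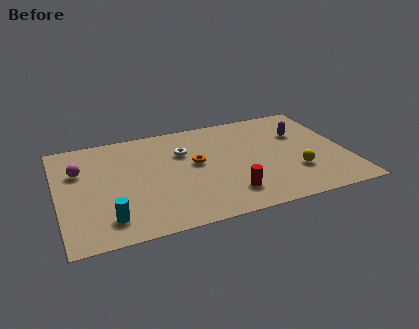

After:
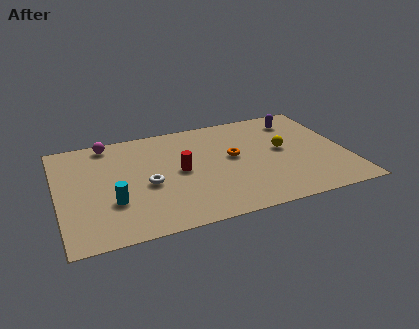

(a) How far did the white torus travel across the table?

2.8

From (6.1, 5.8) to (4.2, 3.7), the white torus covered √(1.9² + 2.1²) ≈ 2.8 units.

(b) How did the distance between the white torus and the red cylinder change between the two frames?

-2.7

Before: roughly 4.4 units apart; after: 1.7. That's 2.7 units closer together.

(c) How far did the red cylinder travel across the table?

3.3

From (7.9, 1.8) to (5.8, 4.3), the red cylinder covered √(2.1² + 2.5²) ≈ 3.3 units.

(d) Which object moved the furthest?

the red cylinder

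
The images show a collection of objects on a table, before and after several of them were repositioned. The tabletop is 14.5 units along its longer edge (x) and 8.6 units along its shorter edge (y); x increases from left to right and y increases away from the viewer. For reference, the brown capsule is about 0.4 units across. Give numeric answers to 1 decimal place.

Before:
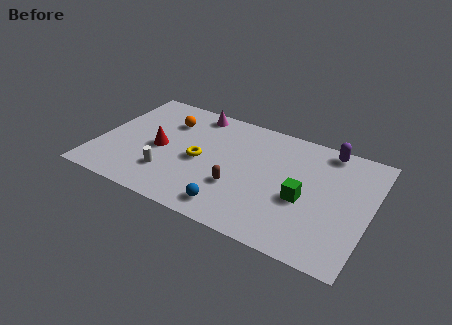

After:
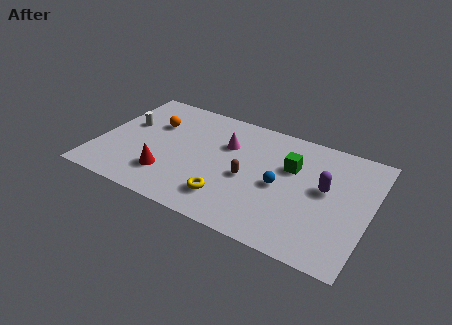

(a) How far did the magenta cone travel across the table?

2.7

The magenta cone moved from about (4.7, 7.6) to (6.7, 5.8), a distance of √(2.0² + 1.8²) ≈ 2.7.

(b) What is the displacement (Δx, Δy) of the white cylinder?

(-2.7, 2.9)

The white cylinder started near (4.0, 2.3) and ended near (1.3, 5.2).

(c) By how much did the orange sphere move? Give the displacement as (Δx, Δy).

(-0.7, -0.5)

The orange sphere started near (3.4, 6.3) and ended near (2.7, 5.8).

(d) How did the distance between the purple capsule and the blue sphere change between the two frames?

-5.3

They were about 7.7 units apart before and 2.4 after — 5.3 units closer together.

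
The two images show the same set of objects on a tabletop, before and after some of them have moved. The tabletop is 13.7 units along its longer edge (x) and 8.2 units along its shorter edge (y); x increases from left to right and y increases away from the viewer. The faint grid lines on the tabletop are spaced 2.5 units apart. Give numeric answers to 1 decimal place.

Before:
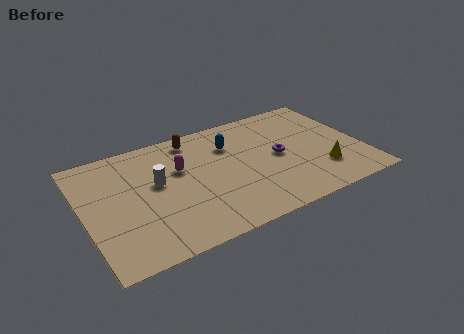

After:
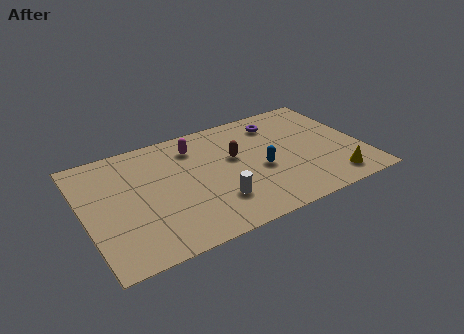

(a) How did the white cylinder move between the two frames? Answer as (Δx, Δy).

(2.6, -2.5)

The white cylinder started near (3.6, 4.7) and ended near (6.2, 2.2).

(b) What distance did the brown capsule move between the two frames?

2.8

The brown capsule was near (5.7, 7.1) before and (7.5, 4.9) after, so it travelled √(1.8² + 2.2²) ≈ 2.8 units.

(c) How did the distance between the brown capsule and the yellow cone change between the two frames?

-1.9

They were about 7.6 units apart before and 5.7 after — 1.9 units closer together.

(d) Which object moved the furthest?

the white cylinder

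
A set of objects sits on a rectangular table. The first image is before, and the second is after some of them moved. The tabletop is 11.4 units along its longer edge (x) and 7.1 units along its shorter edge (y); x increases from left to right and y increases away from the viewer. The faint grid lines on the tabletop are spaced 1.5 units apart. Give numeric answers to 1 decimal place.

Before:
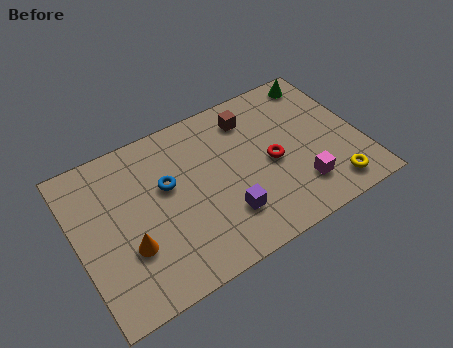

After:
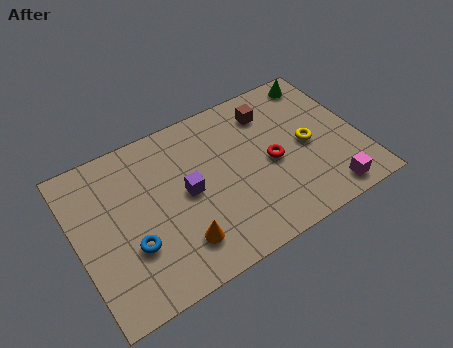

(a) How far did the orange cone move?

2.1

The orange cone was near (1.9, 2.4) before and (3.8, 1.6) after, so it travelled √(1.9² + 0.8²) ≈ 2.1 units.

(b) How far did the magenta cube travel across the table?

1.3

From (8.7, 1.7) to (9.7, 0.9), the magenta cube covered √(1.0² + 0.8²) ≈ 1.3 units.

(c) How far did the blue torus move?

2.5

From (3.7, 4.3) to (2.0, 2.4), the blue torus covered √(1.7² + 1.9²) ≈ 2.5 units.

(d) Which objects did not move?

the red torus and the green cone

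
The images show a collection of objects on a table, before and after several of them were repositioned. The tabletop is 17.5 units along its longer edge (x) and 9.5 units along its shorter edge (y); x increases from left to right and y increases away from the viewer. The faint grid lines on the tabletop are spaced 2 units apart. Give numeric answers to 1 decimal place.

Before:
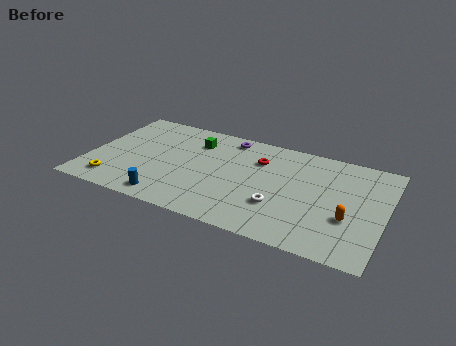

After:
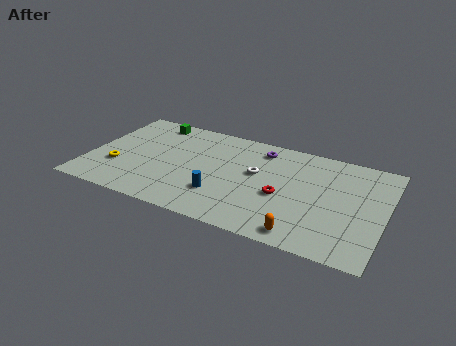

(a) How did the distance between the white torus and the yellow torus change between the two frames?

-1.4

Before: roughly 9.8 units apart; after: 8.4. That's 1.4 units closer together.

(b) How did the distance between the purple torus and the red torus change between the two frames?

+1.8

Before: roughly 2.5 units apart; after: 4.3. That's 1.8 units further apart.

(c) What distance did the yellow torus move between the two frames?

1.5

The yellow torus was near (1.8, 1.6) before and (1.8, 3.1) after, so it travelled √(0.0² + 1.5²) ≈ 1.5 units.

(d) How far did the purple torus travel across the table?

2.0

From (7.9, 8.3) to (9.9, 7.9), the purple torus covered √(2.0² + 0.4²) ≈ 2.0 units.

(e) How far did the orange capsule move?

3.3

The orange capsule was near (15.5, 3.4) before and (13.1, 1.1) after, so it travelled √(2.4² + 2.3²) ≈ 3.3 units.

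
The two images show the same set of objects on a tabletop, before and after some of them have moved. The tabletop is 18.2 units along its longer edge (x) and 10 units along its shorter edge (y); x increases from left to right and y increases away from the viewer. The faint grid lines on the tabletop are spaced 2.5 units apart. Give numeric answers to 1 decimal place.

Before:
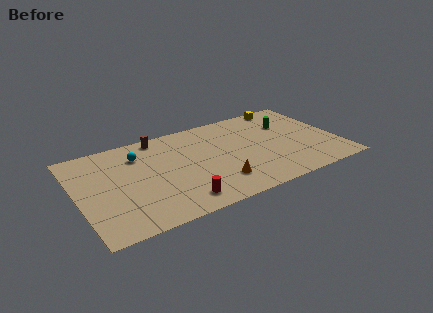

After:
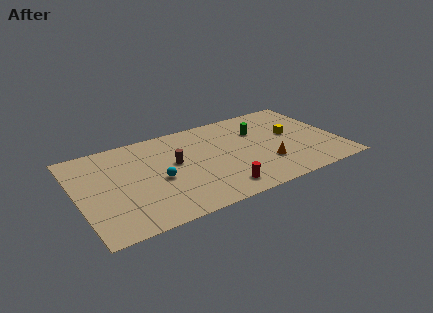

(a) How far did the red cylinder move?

2.8

From (6.6, 1.6) to (9.4, 1.6), the red cylinder covered √(2.8² + 0.0²) ≈ 2.8 units.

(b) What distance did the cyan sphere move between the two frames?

3.4

The cyan sphere moved from about (4.5, 7.6) to (5.5, 4.4), a distance of √(1.0² + 3.2²) ≈ 3.4.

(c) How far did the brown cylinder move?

3.4

The brown cylinder moved from about (6.1, 9.0) to (6.8, 5.7), a distance of √(0.7² + 3.3²) ≈ 3.4.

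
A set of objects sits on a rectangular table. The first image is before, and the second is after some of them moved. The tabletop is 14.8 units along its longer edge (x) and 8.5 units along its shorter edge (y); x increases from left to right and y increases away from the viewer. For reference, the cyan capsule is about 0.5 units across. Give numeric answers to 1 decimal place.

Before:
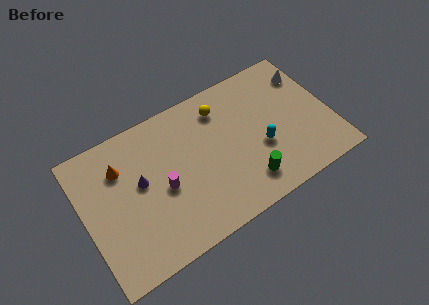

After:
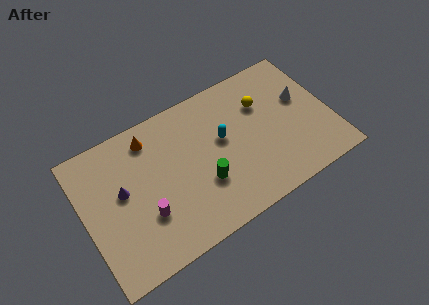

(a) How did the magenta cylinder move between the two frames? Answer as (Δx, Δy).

(-1.2, -1.0)

From the two frames, the magenta cylinder sits at roughly (4.6, 3.8) before and (3.4, 2.8) after.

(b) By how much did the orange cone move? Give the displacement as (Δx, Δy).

(1.9, 0.9)

From the two frames, the orange cone sits at roughly (2.4, 6.2) before and (4.3, 7.1) after.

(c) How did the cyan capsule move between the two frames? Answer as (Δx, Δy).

(-2.1, 1.6)

From the two frames, the cyan capsule sits at roughly (10.5, 3.3) before and (8.4, 4.9) after.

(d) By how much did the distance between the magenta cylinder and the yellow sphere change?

+3.2

They were about 5.0 units apart before and 8.2 after — 3.2 units further apart.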